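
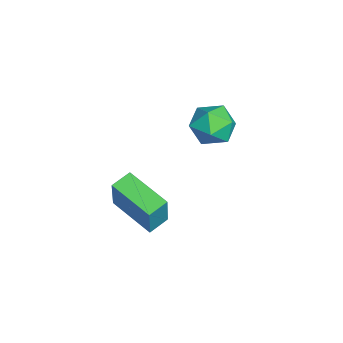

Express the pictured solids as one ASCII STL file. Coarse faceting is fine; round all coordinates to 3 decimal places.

solid 
facet normal 0.038 0.421 0.906
outer loop
vertex -1.685 3.765 -1.695
vertex -0.926 3.107 -1.421
vertex -0.689 4.022 -1.856
endloop
endfacet
facet normal -0.164 0.896 0.413
outer loop
vertex -1.685 3.765 -1.695
vertex -0.689 4.022 -1.856
vertex -1.404 4.227 -2.584
endloop
endfacet
facet normal -0.755 0.648 0.098
outer loop
vertex -1.685 3.765 -1.695
vertex -1.404 4.227 -2.584
vertex -2.083 3.438 -2.599
endloop
endfacet
facet normal -0.918 0.021 0.397
outer loop
vertex -1.685 3.765 -1.695
vertex -2.083 3.438 -2.599
vertex -1.788 2.746 -1.88
endloop
endfacet
facet normal -0.427 -0.120 0.896
outer loop
vertex -1.685 3.765 -1.695
vertex -1.788 2.746 -1.88
vertex -0.926 3.107 -1.421
endloop
endfacet
facet normal 0.350 0.933 -0.081
outer loop
vertex -1.404 4.227 -2.584
vertex -0.689 4.022 -1.856
vertex -0.472 3.854 -2.86
endloop
endfacet
facet normal 0.677 0.165 0.717
outer loop
vertex -0.689 4.022 -1.856
vertex -0.926 3.107 -1.421
vertex -0.177 3.162 -2.141
endloop
endfacet
facet normal -0.076 -0.709 0.701
outer loop
vertex -0.926 3.107 -1.421
vertex -1.788 2.746 -1.88
vertex -0.856 2.373 -2.156
endloop
endfacet
facet normal -0.870 -0.482 -0.107
outer loop
vertex -1.788 2.746 -1.88
vertex -2.083 3.438 -2.599
vertex -1.571 2.578 -2.884
endloop
endfacet
facet normal -0.606 0.533 -0.590
outer loop
vertex -2.083 3.438 -2.599
vertex -1.404 4.227 -2.584
vertex -1.334 3.493 -3.319
endloop
endfacet
facet normal 0.918 -0.021 -0.397
outer loop
vertex -0.575 2.835 -3.045
vertex -0.472 3.854 -2.86
vertex -0.177 3.162 -2.141
endloop
endfacet
facet normal 0.755 -0.648 -0.098
outer loop
vertex -0.575 2.835 -3.045
vertex -0.177 3.162 -2.141
vertex -0.856 2.373 -2.156
endloop
endfacet
facet normal 0.164 -0.896 -0.413
outer loop
vertex -0.575 2.835 -3.045
vertex -0.856 2.373 -2.156
vertex -1.571 2.578 -2.884
endloop
endfacet
facet normal -0.038 -0.421 -0.906
outer loop
vertex -0.575 2.835 -3.045
vertex -1.571 2.578 -2.884
vertex -1.334 3.493 -3.319
endloop
endfacet
facet normal 0.427 0.120 -0.896
outer loop
vertex -0.575 2.835 -3.045
vertex -1.334 3.493 -3.319
vertex -0.472 3.854 -2.86
endloop
endfacet
facet normal 0.870 0.482 0.107
outer loop
vertex -0.177 3.162 -2.141
vertex -0.472 3.854 -2.86
vertex -0.689 4.022 -1.856
endloop
endfacet
facet normal 0.606 -0.533 0.590
outer loop
vertex -0.856 2.373 -2.156
vertex -0.177 3.162 -2.141
vertex -0.926 3.107 -1.421
endloop
endfacet
facet normal -0.350 -0.933 0.081
outer loop
vertex -1.571 2.578 -2.884
vertex -0.856 2.373 -2.156
vertex -1.788 2.746 -1.88
endloop
endfacet
facet normal -0.677 -0.165 -0.717
outer loop
vertex -1.334 3.493 -3.319
vertex -1.571 2.578 -2.884
vertex -2.083 3.438 -2.599
endloop
endfacet
facet normal 0.076 0.709 -0.701
outer loop
vertex -0.472 3.854 -2.86
vertex -1.334 3.493 -3.319
vertex -1.404 4.227 -2.584
endloop
endfacet
facet normal -0.613 0.753 0.239
outer loop
vertex 2.243 0.018 -2.038
vertex 3.663 1.327 -2.517
vertex 1.658 0.058 -3.666
endloop
endfacet
facet normal -0.713 -0.658 0.240
outer loop
vertex 2.217 -0.627 -3.883
vertex 2.243 0.018 -2.038
vertex 1.658 0.058 -3.666
endloop
endfacet
facet normal -0.613 0.753 0.239
outer loop
vertex 1.658 0.058 -3.666
vertex 3.663 1.327 -2.517
vertex 3.079 1.367 -4.144
endloop
endfacet
facet normal -0.337 0.023 -0.941
outer loop
vertex 3.079 1.367 -4.144
vertex 2.217 -0.627 -3.883
vertex 1.658 0.058 -3.666
endloop
endfacet
facet normal 0.338 -0.022 0.941
outer loop
vertex 2.243 0.018 -2.038
vertex 4.222 0.642 -2.734
vertex 3.663 1.327 -2.517
endloop
endfacet
facet normal -0.714 -0.658 0.240
outer loop
vertex 2.801 -0.667 -2.256
vertex 2.243 0.018 -2.038
vertex 2.217 -0.627 -3.883
endloop
endfacet
facet normal 0.338 -0.024 0.941
outer loop
vertex 2.801 -0.667 -2.256
vertex 4.222 0.642 -2.734
vertex 2.243 0.018 -2.038
endloop
endfacet
facet normal 0.714 0.658 -0.240
outer loop
vertex 3.663 1.327 -2.517
vertex 4.222 0.642 -2.734
vertex 3.079 1.367 -4.144
endloop
endfacet
facet normal -0.339 0.023 -0.941
outer loop
vertex 3.637 0.682 -4.362
vertex 2.217 -0.627 -3.883
vertex 3.079 1.367 -4.144
endloop
endfacet
facet normal 0.714 0.658 -0.240
outer loop
vertex 3.079 1.367 -4.144
vertex 4.222 0.642 -2.734
vertex 3.637 0.682 -4.362
endloop
endfacet
facet normal 0.613 -0.753 -0.239
outer loop
vertex 3.637 0.682 -4.362
vertex 2.801 -0.667 -2.256
vertex 2.217 -0.627 -3.883
endloop
endfacet
facet normal 0.613 -0.753 -0.239
outer loop
vertex 4.222 0.642 -2.734
vertex 2.801 -0.667 -2.256
vertex 3.637 0.682 -4.362
endloop
endfacet

endsolid


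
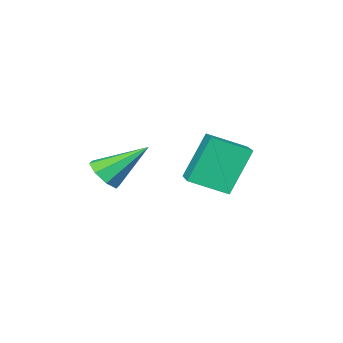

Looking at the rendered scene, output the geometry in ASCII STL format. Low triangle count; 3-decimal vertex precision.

solid 
facet normal 0.576 -0.491 -0.654
outer loop
vertex -0.292 -3.759 -3.721
vertex -0.648 -4.327 -3.608
vertex -0.698 -3.806 -4.043
endloop
endfacet
facet normal 0.035 0.982 -0.187
outer loop
vertex -0.292 -3.759 -3.721
vertex -0.698 -3.806 -4.043
vertex -1.652 -3.473 -2.472
endloop
endfacet
facet normal 0.578 -0.490 -0.653
outer loop
vertex -0.698 -3.806 -4.043
vertex -0.648 -4.327 -3.608
vertex -1.074 -4.159 -4.111
endloop
endfacet
facet normal -0.553 0.681 -0.480
outer loop
vertex -0.698 -3.806 -4.043
vertex -1.074 -4.159 -4.111
vertex -1.652 -3.473 -2.472
endloop
endfacet
facet normal 0.577 -0.491 -0.653
outer loop
vertex -1.074 -4.159 -4.111
vertex -0.648 -4.327 -3.608
vertex -1.201 -4.61 -3.884
endloop
endfacet
facet normal -0.929 0.080 -0.361
outer loop
vertex -1.074 -4.159 -4.111
vertex -1.201 -4.61 -3.884
vertex -1.652 -3.473 -2.472
endloop
endfacet
facet normal 0.577 -0.490 -0.653
outer loop
vertex -1.201 -4.61 -3.884
vertex -0.648 -4.327 -3.608
vertex -1.004 -4.895 -3.496
endloop
endfacet
facet normal -0.877 -0.471 0.099
outer loop
vertex -1.201 -4.61 -3.884
vertex -1.004 -4.895 -3.496
vertex -1.652 -3.473 -2.472
endloop
endfacet
facet normal 0.578 -0.491 -0.652
outer loop
vertex -1.004 -4.895 -3.496
vertex -0.648 -4.327 -3.608
vertex -0.599 -4.847 -3.173
endloop
endfacet
facet normal -0.426 -0.648 0.631
outer loop
vertex -1.004 -4.895 -3.496
vertex -0.599 -4.847 -3.173
vertex -1.652 -3.473 -2.472
endloop
endfacet
facet normal 0.576 -0.492 -0.653
outer loop
vertex -0.599 -4.847 -3.173
vertex -0.648 -4.327 -3.608
vertex -0.222 -4.495 -3.106
endloop
endfacet
facet normal 0.161 -0.348 0.924
outer loop
vertex -0.599 -4.847 -3.173
vertex -0.222 -4.495 -3.106
vertex -1.652 -3.473 -2.472
endloop
endfacet
facet normal 0.577 -0.490 -0.654
outer loop
vertex -0.222 -4.495 -3.106
vertex -0.648 -4.327 -3.608
vertex -0.095 -4.044 -3.332
endloop
endfacet
facet normal 0.537 0.252 0.805
outer loop
vertex -0.222 -4.495 -3.106
vertex -0.095 -4.044 -3.332
vertex -1.652 -3.473 -2.472
endloop
endfacet
facet normal 0.577 -0.491 -0.652
outer loop
vertex -0.095 -4.044 -3.332
vertex -0.648 -4.327 -3.608
vertex -0.292 -3.759 -3.721
endloop
endfacet
facet normal 0.485 0.804 0.344
outer loop
vertex -0.095 -4.044 -3.332
vertex -0.292 -3.759 -3.721
vertex -1.652 -3.473 -2.472
endloop
endfacet
facet normal -0.544 -0.811 -0.214
outer loop
vertex -4.156 -3.81 -2.53
vertex -5.136 -3.008 -3.079
vertex -3.333 -3.928 -4.172
endloop
endfacet
facet normal 0.710 -0.581 0.398
outer loop
vertex -2.544 -2.752 -3.861
vertex -4.156 -3.81 -2.53
vertex -3.333 -3.928 -4.172
endloop
endfacet
facet normal -0.544 -0.811 -0.214
outer loop
vertex -3.333 -3.928 -4.172
vertex -5.136 -3.008 -3.079
vertex -4.313 -3.126 -4.72
endloop
endfacet
facet normal 0.447 -0.064 -0.892
outer loop
vertex -4.313 -3.126 -4.72
vertex -2.544 -2.752 -3.861
vertex -3.333 -3.928 -4.172
endloop
endfacet
facet normal -0.447 0.064 0.892
outer loop
vertex -4.156 -3.81 -2.53
vertex -4.347 -1.832 -2.768
vertex -5.136 -3.008 -3.079
endloop
endfacet
facet normal 0.710 -0.581 0.398
outer loop
vertex -3.367 -2.634 -2.22
vertex -4.156 -3.81 -2.53
vertex -2.544 -2.752 -3.861
endloop
endfacet
facet normal -0.446 0.064 0.892
outer loop
vertex -3.367 -2.634 -2.22
vertex -4.347 -1.832 -2.768
vertex -4.156 -3.81 -2.53
endloop
endfacet
facet normal -0.710 0.581 -0.398
outer loop
vertex -5.136 -3.008 -3.079
vertex -4.347 -1.832 -2.768
vertex -4.313 -3.126 -4.72
endloop
endfacet
facet normal 0.447 -0.065 -0.892
outer loop
vertex -3.524 -1.95 -4.41
vertex -2.544 -2.752 -3.861
vertex -4.313 -3.126 -4.72
endloop
endfacet
facet normal -0.710 0.581 -0.398
outer loop
vertex -4.313 -3.126 -4.72
vertex -4.347 -1.832 -2.768
vertex -3.524 -1.95 -4.41
endloop
endfacet
facet normal 0.544 0.811 0.214
outer loop
vertex -3.524 -1.95 -4.41
vertex -3.367 -2.634 -2.22
vertex -2.544 -2.752 -3.861
endloop
endfacet
facet normal 0.544 0.811 0.214
outer loop
vertex -4.347 -1.832 -2.768
vertex -3.367 -2.634 -2.22
vertex -3.524 -1.95 -4.41
endloop
endfacet

endsolid


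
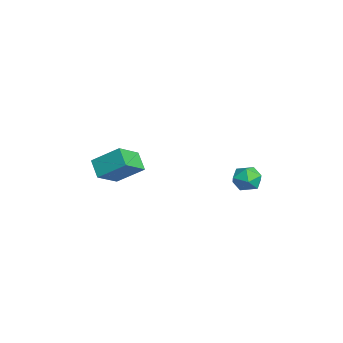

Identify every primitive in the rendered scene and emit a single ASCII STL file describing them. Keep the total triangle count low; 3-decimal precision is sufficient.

solid 
facet normal -0.752 -0.196 0.629
outer loop
vertex -0.853 -3.571 2.577
vertex -0.364 -2.257 3.572
vertex -1.822 -2.569 1.731
endloop
endfacet
facet normal -0.284 -0.764 -0.579
outer loop
vertex -0.956 -2.343 1.008
vertex -0.853 -3.571 2.577
vertex -1.822 -2.569 1.731
endloop
endfacet
facet normal -0.752 -0.196 0.629
outer loop
vertex -1.822 -2.569 1.731
vertex -0.364 -2.257 3.572
vertex -1.332 -1.255 2.727
endloop
endfacet
facet normal -0.594 0.615 -0.519
outer loop
vertex -1.332 -1.255 2.727
vertex -0.956 -2.343 1.008
vertex -1.822 -2.569 1.731
endloop
endfacet
facet normal 0.594 -0.614 0.519
outer loop
vertex -0.853 -3.571 2.577
vertex 0.502 -2.031 2.849
vertex -0.364 -2.257 3.572
endloop
endfacet
facet normal -0.285 -0.764 -0.579
outer loop
vertex 0.012 -3.345 1.853
vertex -0.853 -3.571 2.577
vertex -0.956 -2.343 1.008
endloop
endfacet
facet normal 0.595 -0.615 0.518
outer loop
vertex 0.012 -3.345 1.853
vertex 0.502 -2.031 2.849
vertex -0.853 -3.571 2.577
endloop
endfacet
facet normal 0.285 0.764 0.580
outer loop
vertex -0.364 -2.257 3.572
vertex 0.502 -2.031 2.849
vertex -1.332 -1.255 2.727
endloop
endfacet
facet normal -0.595 0.614 -0.519
outer loop
vertex -0.467 -1.029 2.003
vertex -0.956 -2.343 1.008
vertex -1.332 -1.255 2.727
endloop
endfacet
facet normal 0.285 0.764 0.579
outer loop
vertex -1.332 -1.255 2.727
vertex 0.502 -2.031 2.849
vertex -0.467 -1.029 2.003
endloop
endfacet
facet normal 0.752 0.196 -0.629
outer loop
vertex -0.467 -1.029 2.003
vertex 0.012 -3.345 1.853
vertex -0.956 -2.343 1.008
endloop
endfacet
facet normal 0.752 0.196 -0.629
outer loop
vertex 0.502 -2.031 2.849
vertex 0.012 -3.345 1.853
vertex -0.467 -1.029 2.003
endloop
endfacet
facet normal 0.032 0.499 0.866
outer loop
vertex 1.063 4.364 2.046
vertex 0.272 4.129 2.211
vertex 0.915 3.649 2.464
endloop
endfacet
facet normal 0.679 0.261 0.686
outer loop
vertex 1.063 4.364 2.046
vertex 0.915 3.649 2.464
vertex 1.508 3.674 1.868
endloop
endfacet
facet normal 0.845 0.533 0.047
outer loop
vertex 1.063 4.364 2.046
vertex 1.508 3.674 1.868
vertex 1.231 4.168 1.246
endloop
endfacet
facet normal 0.299 0.939 -0.167
outer loop
vertex 1.063 4.364 2.046
vertex 1.231 4.168 1.246
vertex 0.467 4.449 1.458
endloop
endfacet
facet normal -0.203 0.919 0.338
outer loop
vertex 1.063 4.364 2.046
vertex 0.467 4.449 1.458
vertex 0.272 4.129 2.211
endloop
endfacet
facet normal 0.643 -0.449 0.621
outer loop
vertex 1.508 3.674 1.868
vertex 0.915 3.649 2.464
vertex 0.993 3.011 1.922
endloop
endfacet
facet normal -0.406 -0.063 0.912
outer loop
vertex 0.915 3.649 2.464
vertex 0.272 4.129 2.211
vertex 0.229 3.292 2.134
endloop
endfacet
facet normal -0.786 0.615 0.058
outer loop
vertex 0.272 4.129 2.211
vertex 0.467 4.449 1.458
vertex -0.048 3.786 1.512
endloop
endfacet
facet normal 0.028 0.649 -0.760
outer loop
vertex 0.467 4.449 1.458
vertex 1.231 4.168 1.246
vertex 0.545 3.811 0.916
endloop
endfacet
facet normal 0.911 -0.009 -0.413
outer loop
vertex 1.231 4.168 1.246
vertex 1.508 3.674 1.868
vertex 1.188 3.331 1.169
endloop
endfacet
facet normal -0.299 -0.939 0.167
outer loop
vertex 0.397 3.096 1.334
vertex 0.993 3.011 1.922
vertex 0.229 3.292 2.134
endloop
endfacet
facet normal -0.845 -0.533 -0.047
outer loop
vertex 0.397 3.096 1.334
vertex 0.229 3.292 2.134
vertex -0.048 3.786 1.512
endloop
endfacet
facet normal -0.679 -0.261 -0.686
outer loop
vertex 0.397 3.096 1.334
vertex -0.048 3.786 1.512
vertex 0.545 3.811 0.916
endloop
endfacet
facet normal -0.032 -0.499 -0.866
outer loop
vertex 0.397 3.096 1.334
vertex 0.545 3.811 0.916
vertex 1.188 3.331 1.169
endloop
endfacet
facet normal 0.203 -0.919 -0.338
outer loop
vertex 0.397 3.096 1.334
vertex 1.188 3.331 1.169
vertex 0.993 3.011 1.922
endloop
endfacet
facet normal -0.028 -0.649 0.760
outer loop
vertex 0.229 3.292 2.134
vertex 0.993 3.011 1.922
vertex 0.915 3.649 2.464
endloop
endfacet
facet normal -0.911 0.009 0.413
outer loop
vertex -0.048 3.786 1.512
vertex 0.229 3.292 2.134
vertex 0.272 4.129 2.211
endloop
endfacet
facet normal -0.643 0.449 -0.621
outer loop
vertex 0.545 3.811 0.916
vertex -0.048 3.786 1.512
vertex 0.467 4.449 1.458
endloop
endfacet
facet normal 0.406 0.063 -0.912
outer loop
vertex 1.188 3.331 1.169
vertex 0.545 3.811 0.916
vertex 1.231 4.168 1.246
endloop
endfacet
facet normal 0.786 -0.615 -0.058
outer loop
vertex 0.993 3.011 1.922
vertex 1.188 3.331 1.169
vertex 1.508 3.674 1.868
endloop
endfacet

endsolid


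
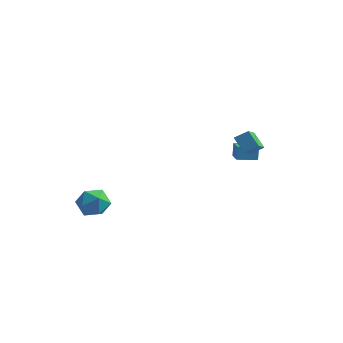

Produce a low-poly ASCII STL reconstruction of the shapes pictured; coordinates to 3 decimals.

solid 
facet normal -0.679 0.288 0.676
outer loop
vertex 3.384 -0.516 1.42
vertex 3.988 -0.1 1.849
vertex 3.086 0.809 0.555
endloop
endfacet
facet normal -0.711 -0.489 -0.504
outer loop
vertex 3.812 0.5 -0.169
vertex 3.384 -0.516 1.42
vertex 3.086 0.809 0.555
endloop
endfacet
facet normal -0.678 0.290 0.676
outer loop
vertex 3.086 0.809 0.555
vertex 3.988 -0.1 1.849
vertex 3.691 1.225 0.983
endloop
endfacet
facet normal -0.186 0.823 -0.537
outer loop
vertex 3.691 1.225 0.983
vertex 3.812 0.5 -0.169
vertex 3.086 0.809 0.555
endloop
endfacet
facet normal 0.185 -0.823 0.537
outer loop
vertex 3.384 -0.516 1.42
vertex 4.714 -0.409 1.125
vertex 3.988 -0.1 1.849
endloop
endfacet
facet normal -0.712 -0.489 -0.504
outer loop
vertex 4.109 -0.825 0.697
vertex 3.384 -0.516 1.42
vertex 3.812 0.5 -0.169
endloop
endfacet
facet normal 0.185 -0.823 0.537
outer loop
vertex 4.109 -0.825 0.697
vertex 4.714 -0.409 1.125
vertex 3.384 -0.516 1.42
endloop
endfacet
facet normal 0.711 0.489 0.505
outer loop
vertex 3.988 -0.1 1.849
vertex 4.714 -0.409 1.125
vertex 3.691 1.225 0.983
endloop
endfacet
facet normal -0.185 0.823 -0.537
outer loop
vertex 4.416 0.916 0.26
vertex 3.812 0.5 -0.169
vertex 3.691 1.225 0.983
endloop
endfacet
facet normal 0.711 0.489 0.504
outer loop
vertex 3.691 1.225 0.983
vertex 4.714 -0.409 1.125
vertex 4.416 0.916 0.26
endloop
endfacet
facet normal 0.679 -0.289 -0.675
outer loop
vertex 4.416 0.916 0.26
vertex 4.109 -0.825 0.697
vertex 3.812 0.5 -0.169
endloop
endfacet
facet normal 0.677 -0.289 -0.676
outer loop
vertex 4.714 -0.409 1.125
vertex 4.109 -0.825 0.697
vertex 4.416 0.916 0.26
endloop
endfacet
facet normal 0.166 0.018 0.986
outer loop
vertex -2.773 -3.164 -2.759
vertex -3.393 -3.925 -2.641
vertex -2.431 -4.091 -2.8
endloop
endfacet
facet normal 0.740 0.245 0.626
outer loop
vertex -2.773 -3.164 -2.759
vertex -2.431 -4.091 -2.8
vertex -2.108 -3.416 -3.446
endloop
endfacet
facet normal 0.545 0.806 0.232
outer loop
vertex -2.773 -3.164 -2.759
vertex -2.108 -3.416 -3.446
vertex -2.869 -2.833 -3.685
endloop
endfacet
facet normal -0.150 0.926 0.347
outer loop
vertex -2.773 -3.164 -2.759
vertex -2.869 -2.833 -3.685
vertex -3.663 -3.148 -3.188
endloop
endfacet
facet normal -0.384 0.439 0.813
outer loop
vertex -2.773 -3.164 -2.759
vertex -3.663 -3.148 -3.188
vertex -3.393 -3.925 -2.641
endloop
endfacet
facet normal 0.943 -0.276 0.183
outer loop
vertex -2.108 -3.416 -3.446
vertex -2.431 -4.091 -2.8
vertex -2.317 -4.332 -3.752
endloop
endfacet
facet normal 0.015 -0.644 0.765
outer loop
vertex -2.431 -4.091 -2.8
vertex -3.393 -3.925 -2.641
vertex -3.111 -4.647 -3.255
endloop
endfacet
facet normal -0.874 0.038 0.485
outer loop
vertex -3.393 -3.925 -2.641
vertex -3.663 -3.148 -3.188
vertex -3.872 -4.064 -3.494
endloop
endfacet
facet normal -0.496 0.826 -0.268
outer loop
vertex -3.663 -3.148 -3.188
vertex -2.869 -2.833 -3.685
vertex -3.549 -3.389 -4.14
endloop
endfacet
facet normal 0.627 0.632 -0.455
outer loop
vertex -2.869 -2.833 -3.685
vertex -2.108 -3.416 -3.446
vertex -2.587 -3.555 -4.299
endloop
endfacet
facet normal 0.150 -0.926 -0.347
outer loop
vertex -3.207 -4.316 -4.181
vertex -2.317 -4.332 -3.752
vertex -3.111 -4.647 -3.255
endloop
endfacet
facet normal -0.545 -0.806 -0.232
outer loop
vertex -3.207 -4.316 -4.181
vertex -3.111 -4.647 -3.255
vertex -3.872 -4.064 -3.494
endloop
endfacet
facet normal -0.740 -0.245 -0.626
outer loop
vertex -3.207 -4.316 -4.181
vertex -3.872 -4.064 -3.494
vertex -3.549 -3.389 -4.14
endloop
endfacet
facet normal -0.166 -0.018 -0.986
outer loop
vertex -3.207 -4.316 -4.181
vertex -3.549 -3.389 -4.14
vertex -2.587 -3.555 -4.299
endloop
endfacet
facet normal 0.384 -0.439 -0.813
outer loop
vertex -3.207 -4.316 -4.181
vertex -2.587 -3.555 -4.299
vertex -2.317 -4.332 -3.752
endloop
endfacet
facet normal 0.496 -0.826 0.268
outer loop
vertex -3.111 -4.647 -3.255
vertex -2.317 -4.332 -3.752
vertex -2.431 -4.091 -2.8
endloop
endfacet
facet normal -0.627 -0.632 0.455
outer loop
vertex -3.872 -4.064 -3.494
vertex -3.111 -4.647 -3.255
vertex -3.393 -3.925 -2.641
endloop
endfacet
facet normal -0.943 0.276 -0.183
outer loop
vertex -3.549 -3.389 -4.14
vertex -3.872 -4.064 -3.494
vertex -3.663 -3.148 -3.188
endloop
endfacet
facet normal -0.015 0.644 -0.765
outer loop
vertex -2.587 -3.555 -4.299
vertex -3.549 -3.389 -4.14
vertex -2.869 -2.833 -3.685
endloop
endfacet
facet normal 0.874 -0.038 -0.485
outer loop
vertex -2.317 -4.332 -3.752
vertex -2.587 -3.555 -4.299
vertex -2.108 -3.416 -3.446
endloop
endfacet
facet normal -0.583 0.764 -0.278
outer loop
vertex 2.271 1.744 -0.405
vertex 3.177 2.394 -0.518
vertex 2.342 1.506 -1.208
endloop
endfacet
facet normal -0.808 -0.580 0.100
outer loop
vertex 2.983 0.666 -0.902
vertex 2.271 1.744 -0.405
vertex 2.342 1.506 -1.208
endloop
endfacet
facet normal -0.583 0.764 -0.278
outer loop
vertex 2.342 1.506 -1.208
vertex 3.177 2.394 -0.518
vertex 3.248 2.156 -1.321
endloop
endfacet
facet normal 0.084 -0.284 -0.955
outer loop
vertex 3.248 2.156 -1.321
vertex 2.983 0.666 -0.902
vertex 2.342 1.506 -1.208
endloop
endfacet
facet normal -0.084 0.284 0.955
outer loop
vertex 2.271 1.744 -0.405
vertex 3.818 1.554 -0.212
vertex 3.177 2.394 -0.518
endloop
endfacet
facet normal -0.808 -0.580 0.100
outer loop
vertex 2.912 0.904 -0.099
vertex 2.271 1.744 -0.405
vertex 2.983 0.666 -0.902
endloop
endfacet
facet normal -0.084 0.284 0.955
outer loop
vertex 2.912 0.904 -0.099
vertex 3.818 1.554 -0.212
vertex 2.271 1.744 -0.405
endloop
endfacet
facet normal 0.808 0.580 -0.100
outer loop
vertex 3.177 2.394 -0.518
vertex 3.818 1.554 -0.212
vertex 3.248 2.156 -1.321
endloop
endfacet
facet normal 0.084 -0.284 -0.955
outer loop
vertex 3.889 1.316 -1.015
vertex 2.983 0.666 -0.902
vertex 3.248 2.156 -1.321
endloop
endfacet
facet normal 0.808 0.580 -0.100
outer loop
vertex 3.248 2.156 -1.321
vertex 3.818 1.554 -0.212
vertex 3.889 1.316 -1.015
endloop
endfacet
facet normal 0.583 -0.764 0.278
outer loop
vertex 3.889 1.316 -1.015
vertex 2.912 0.904 -0.099
vertex 2.983 0.666 -0.902
endloop
endfacet
facet normal 0.583 -0.764 0.278
outer loop
vertex 3.818 1.554 -0.212
vertex 2.912 0.904 -0.099
vertex 3.889 1.316 -1.015
endloop
endfacet

endsolid


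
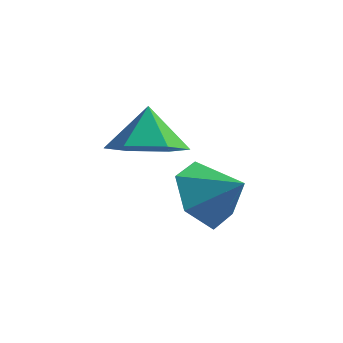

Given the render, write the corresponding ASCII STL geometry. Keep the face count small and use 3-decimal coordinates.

solid 
facet normal 0.181 -0.403 -0.897
outer loop
vertex 0.848 3.356 -2.338
vertex -0.018 2.941 -2.326
vertex 0.088 3.819 -2.699
endloop
endfacet
facet normal 0.384 0.870 0.308
outer loop
vertex 0.848 3.356 -2.338
vertex 0.088 3.819 -2.699
vertex -0.242 3.439 -1.214
endloop
endfacet
facet normal 0.181 -0.403 -0.897
outer loop
vertex 0.088 3.819 -2.699
vertex -0.018 2.941 -2.326
vertex -0.777 3.403 -2.687
endloop
endfacet
facet normal -0.428 0.894 0.134
outer loop
vertex 0.088 3.819 -2.699
vertex -0.777 3.403 -2.687
vertex -0.242 3.439 -1.214
endloop
endfacet
facet normal 0.182 -0.402 -0.897
outer loop
vertex -0.777 3.403 -2.687
vertex -0.018 2.941 -2.326
vertex -0.883 2.525 -2.315
endloop
endfacet
facet normal -0.912 0.248 0.325
outer loop
vertex -0.777 3.403 -2.687
vertex -0.883 2.525 -2.315
vertex -0.242 3.439 -1.214
endloop
endfacet
facet normal 0.182 -0.402 -0.898
outer loop
vertex -0.883 2.525 -2.315
vertex -0.018 2.941 -2.326
vertex -0.123 2.062 -1.954
endloop
endfacet
facet normal -0.586 -0.422 0.692
outer loop
vertex -0.883 2.525 -2.315
vertex -0.123 2.062 -1.954
vertex -0.242 3.439 -1.214
endloop
endfacet
facet normal 0.182 -0.402 -0.898
outer loop
vertex -0.123 2.062 -1.954
vertex -0.018 2.941 -2.326
vertex 0.742 2.478 -1.965
endloop
endfacet
facet normal 0.226 -0.446 0.866
outer loop
vertex -0.123 2.062 -1.954
vertex 0.742 2.478 -1.965
vertex -0.242 3.439 -1.214
endloop
endfacet
facet normal 0.181 -0.403 -0.897
outer loop
vertex 0.742 2.478 -1.965
vertex -0.018 2.941 -2.326
vertex 0.848 3.356 -2.338
endloop
endfacet
facet normal 0.711 0.201 0.674
outer loop
vertex 0.742 2.478 -1.965
vertex 0.848 3.356 -2.338
vertex -0.242 3.439 -1.214
endloop
endfacet
facet normal -0.867 0.027 -0.497
outer loop
vertex 2.229 1.704 -3.869
vertex 1.799 2.125 -3.096
vertex 2.214 2.68 -3.789
endloop
endfacet
facet normal 0.922 0.046 -0.384
outer loop
vertex 2.229 1.704 -3.869
vertex 2.214 2.68 -3.789
vertex 2.761 2.095 -2.544
endloop
endfacet
facet normal -0.867 0.027 -0.497
outer loop
vertex 2.214 2.68 -3.789
vertex 1.799 2.125 -3.096
vertex 1.784 3.102 -3.016
endloop
endfacet
facet normal 0.714 0.700 0.015
outer loop
vertex 2.214 2.68 -3.789
vertex 1.784 3.102 -3.016
vertex 2.761 2.095 -2.544
endloop
endfacet
facet normal -0.867 0.027 -0.497
outer loop
vertex 1.784 3.102 -3.016
vertex 1.799 2.125 -3.096
vertex 1.369 2.547 -2.323
endloop
endfacet
facet normal 0.318 0.638 0.701
outer loop
vertex 1.784 3.102 -3.016
vertex 1.369 2.547 -2.323
vertex 2.761 2.095 -2.544
endloop
endfacet
facet normal -0.867 0.027 -0.497
outer loop
vertex 1.369 2.547 -2.323
vertex 1.799 2.125 -3.096
vertex 1.384 1.571 -2.403
endloop
endfacet
facet normal 0.131 -0.079 0.988
outer loop
vertex 1.369 2.547 -2.323
vertex 1.384 1.571 -2.403
vertex 2.761 2.095 -2.544
endloop
endfacet
facet normal -0.867 0.028 -0.497
outer loop
vertex 1.384 1.571 -2.403
vertex 1.799 2.125 -3.096
vertex 1.813 1.149 -3.176
endloop
endfacet
facet normal 0.339 -0.734 0.589
outer loop
vertex 1.384 1.571 -2.403
vertex 1.813 1.149 -3.176
vertex 2.761 2.095 -2.544
endloop
endfacet
facet normal -0.867 0.028 -0.498
outer loop
vertex 1.813 1.149 -3.176
vertex 1.799 2.125 -3.096
vertex 2.229 1.704 -3.869
endloop
endfacet
facet normal 0.735 -0.672 -0.097
outer loop
vertex 1.813 1.149 -3.176
vertex 2.229 1.704 -3.869
vertex 2.761 2.095 -2.544
endloop
endfacet

endsolid


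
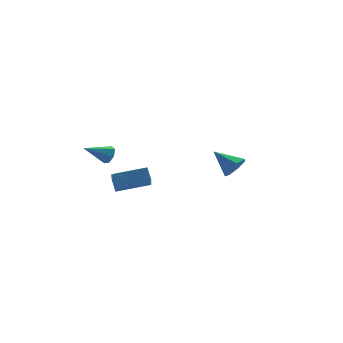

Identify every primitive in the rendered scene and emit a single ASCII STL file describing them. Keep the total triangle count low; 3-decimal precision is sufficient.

solid 
facet normal -0.968 0.183 -0.170
outer loop
vertex -3.77 -2.031 -0.626
vertex -3.438 -1.101 -1.518
vertex -3.773 -2.618 -1.24
endloop
endfacet
facet normal -0.249 -0.699 0.670
outer loop
vertex -1.962 -2.959 -0.922
vertex -3.77 -2.031 -0.626
vertex -3.773 -2.618 -1.24
endloop
endfacet
facet normal -0.968 0.183 -0.170
outer loop
vertex -3.773 -2.618 -1.24
vertex -3.438 -1.101 -1.518
vertex -3.441 -1.689 -2.132
endloop
endfacet
facet normal -0.004 -0.692 -0.722
outer loop
vertex -3.441 -1.689 -2.132
vertex -1.962 -2.959 -0.922
vertex -3.773 -2.618 -1.24
endloop
endfacet
facet normal 0.003 0.692 0.722
outer loop
vertex -3.77 -2.031 -0.626
vertex -1.627 -1.442 -1.2
vertex -3.438 -1.101 -1.518
endloop
endfacet
facet normal -0.249 -0.699 0.671
outer loop
vertex -1.959 -2.371 -0.308
vertex -3.77 -2.031 -0.626
vertex -1.962 -2.959 -0.922
endloop
endfacet
facet normal 0.003 0.692 0.722
outer loop
vertex -1.959 -2.371 -0.308
vertex -1.627 -1.442 -1.2
vertex -3.77 -2.031 -0.626
endloop
endfacet
facet normal 0.249 0.699 -0.670
outer loop
vertex -3.438 -1.101 -1.518
vertex -1.627 -1.442 -1.2
vertex -3.441 -1.689 -2.132
endloop
endfacet
facet normal -0.003 -0.692 -0.722
outer loop
vertex -1.63 -2.029 -1.814
vertex -1.962 -2.959 -0.922
vertex -3.441 -1.689 -2.132
endloop
endfacet
facet normal 0.249 0.699 -0.670
outer loop
vertex -3.441 -1.689 -2.132
vertex -1.627 -1.442 -1.2
vertex -1.63 -2.029 -1.814
endloop
endfacet
facet normal 0.968 -0.183 0.170
outer loop
vertex -1.63 -2.029 -1.814
vertex -1.959 -2.371 -0.308
vertex -1.962 -2.959 -0.922
endloop
endfacet
facet normal 0.968 -0.183 0.170
outer loop
vertex -1.627 -1.442 -1.2
vertex -1.959 -2.371 -0.308
vertex -1.63 -2.029 -1.814
endloop
endfacet
facet normal 0.882 -0.045 -0.469
outer loop
vertex -1.877 2.887 -1.56
vertex -2.139 3.114 -2.074
vertex -1.874 3.423 -1.606
endloop
endfacet
facet normal 0.153 0.084 0.985
outer loop
vertex -1.877 2.887 -1.56
vertex -1.874 3.423 -1.606
vertex -3.541 3.186 -1.326
endloop
endfacet
facet normal 0.882 -0.045 -0.470
outer loop
vertex -1.874 3.423 -1.606
vertex -2.139 3.114 -2.074
vertex -2.071 3.726 -2.005
endloop
endfacet
facet normal -0.011 0.794 0.608
outer loop
vertex -1.874 3.423 -1.606
vertex -2.071 3.726 -2.005
vertex -3.541 3.186 -1.326
endloop
endfacet
facet normal 0.882 -0.045 -0.470
outer loop
vertex -2.071 3.726 -2.005
vertex -2.139 3.114 -2.074
vertex -2.319 3.568 -2.455
endloop
endfacet
facet normal -0.387 0.916 -0.109
outer loop
vertex -2.071 3.726 -2.005
vertex -2.319 3.568 -2.455
vertex -3.541 3.186 -1.326
endloop
endfacet
facet normal 0.881 -0.046 -0.471
outer loop
vertex -2.319 3.568 -2.455
vertex -2.139 3.114 -2.074
vertex -2.432 3.068 -2.618
endloop
endfacet
facet normal -0.691 0.360 -0.626
outer loop
vertex -2.319 3.568 -2.455
vertex -2.432 3.068 -2.618
vertex -3.541 3.186 -1.326
endloop
endfacet
facet normal 0.881 -0.045 -0.471
outer loop
vertex -2.432 3.068 -2.618
vertex -2.139 3.114 -2.074
vertex -2.324 2.603 -2.371
endloop
endfacet
facet normal -0.695 -0.456 -0.555
outer loop
vertex -2.432 3.068 -2.618
vertex -2.324 2.603 -2.371
vertex -3.541 3.186 -1.326
endloop
endfacet
facet normal 0.881 -0.046 -0.470
outer loop
vertex -2.324 2.603 -2.371
vertex -2.139 3.114 -2.074
vertex -2.077 2.522 -1.9
endloop
endfacet
facet normal -0.396 -0.917 0.050
outer loop
vertex -2.324 2.603 -2.371
vertex -2.077 2.522 -1.9
vertex -3.541 3.186 -1.326
endloop
endfacet
facet normal 0.882 -0.046 -0.470
outer loop
vertex -2.077 2.522 -1.9
vertex -2.139 3.114 -2.074
vertex -1.877 2.887 -1.56
endloop
endfacet
facet normal -0.018 -0.676 0.736
outer loop
vertex -2.077 2.522 -1.9
vertex -1.877 2.887 -1.56
vertex -3.541 3.186 -1.326
endloop
endfacet
facet normal 0.495 -0.704 -0.510
outer loop
vertex 4.863 0.965 -2.65
vertex 4.396 1.113 -3.308
vertex 5.108 1.461 -3.097
endloop
endfacet
facet normal 0.524 0.413 0.745
outer loop
vertex 4.863 0.965 -2.65
vertex 5.108 1.461 -3.097
vertex 3.584 2.267 -2.472
endloop
endfacet
facet normal 0.495 -0.703 -0.510
outer loop
vertex 5.108 1.461 -3.097
vertex 4.396 1.113 -3.308
vertex 4.817 1.696 -3.703
endloop
endfacet
facet normal 0.496 0.863 0.096
outer loop
vertex 5.108 1.461 -3.097
vertex 4.817 1.696 -3.703
vertex 3.584 2.267 -2.472
endloop
endfacet
facet normal 0.495 -0.703 -0.511
outer loop
vertex 4.817 1.696 -3.703
vertex 4.396 1.113 -3.308
vertex 4.209 1.492 -4.011
endloop
endfacet
facet normal -0.059 0.882 -0.468
outer loop
vertex 4.817 1.696 -3.703
vertex 4.209 1.492 -4.011
vertex 3.584 2.267 -2.472
endloop
endfacet
facet normal 0.496 -0.703 -0.511
outer loop
vertex 4.209 1.492 -4.011
vertex 4.396 1.113 -3.308
vertex 3.742 1.002 -3.79
endloop
endfacet
facet normal -0.723 0.453 -0.522
outer loop
vertex 4.209 1.492 -4.011
vertex 3.742 1.002 -3.79
vertex 3.584 2.267 -2.472
endloop
endfacet
facet normal 0.495 -0.704 -0.509
outer loop
vertex 3.742 1.002 -3.79
vertex 4.396 1.113 -3.308
vertex 3.767 0.597 -3.206
endloop
endfacet
facet normal -0.995 -0.098 -0.025
outer loop
vertex 3.742 1.002 -3.79
vertex 3.767 0.597 -3.206
vertex 3.584 2.267 -2.472
endloop
endfacet
facet normal 0.494 -0.704 -0.510
outer loop
vertex 3.767 0.597 -3.206
vertex 4.396 1.113 -3.308
vertex 4.266 0.58 -2.699
endloop
endfacet
facet normal -0.671 -0.359 0.649
outer loop
vertex 3.767 0.597 -3.206
vertex 4.266 0.58 -2.699
vertex 3.584 2.267 -2.472
endloop
endfacet
facet normal 0.495 -0.703 -0.510
outer loop
vertex 4.266 0.58 -2.699
vertex 4.396 1.113 -3.308
vertex 4.863 0.965 -2.65
endloop
endfacet
facet normal 0.004 -0.132 0.991
outer loop
vertex 4.266 0.58 -2.699
vertex 4.863 0.965 -2.65
vertex 3.584 2.267 -2.472
endloop
endfacet

endsolid


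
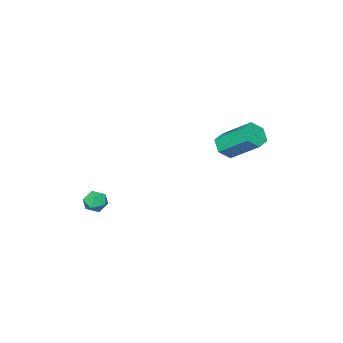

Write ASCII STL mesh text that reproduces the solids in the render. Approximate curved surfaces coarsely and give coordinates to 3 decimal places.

solid 
facet normal -0.659 0.737 0.152
outer loop
vertex 3.085 -0.213 -2.353
vertex 2.58 -0.611 -2.613
vertex 2.719 -0.627 -1.933
endloop
endfacet
facet normal -0.133 0.761 0.635
outer loop
vertex 3.085 -0.213 -2.353
vertex 2.719 -0.627 -1.933
vertex 3.406 -0.573 -1.854
endloop
endfacet
facet normal 0.484 0.827 0.285
outer loop
vertex 3.085 -0.213 -2.353
vertex 3.406 -0.573 -1.854
vertex 3.692 -0.523 -2.485
endloop
endfacet
facet normal 0.341 0.844 -0.415
outer loop
vertex 3.085 -0.213 -2.353
vertex 3.692 -0.523 -2.485
vertex 3.181 -0.547 -2.954
endloop
endfacet
facet normal -0.365 0.788 -0.496
outer loop
vertex 3.085 -0.213 -2.353
vertex 3.181 -0.547 -2.954
vertex 2.58 -0.611 -2.613
endloop
endfacet
facet normal -0.124 0.137 0.983
outer loop
vertex 3.406 -0.573 -1.854
vertex 2.719 -0.627 -1.933
vertex 3.099 -1.193 -1.806
endloop
endfacet
facet normal -0.974 0.100 0.202
outer loop
vertex 2.719 -0.627 -1.933
vertex 2.58 -0.611 -2.613
vertex 2.588 -1.217 -2.275
endloop
endfacet
facet normal -0.500 0.182 -0.847
outer loop
vertex 2.58 -0.611 -2.613
vertex 3.181 -0.547 -2.954
vertex 2.874 -1.167 -2.906
endloop
endfacet
facet normal 0.644 0.272 -0.715
outer loop
vertex 3.181 -0.547 -2.954
vertex 3.692 -0.523 -2.485
vertex 3.561 -1.113 -2.827
endloop
endfacet
facet normal 0.876 0.244 0.416
outer loop
vertex 3.692 -0.523 -2.485
vertex 3.406 -0.573 -1.854
vertex 3.7 -1.129 -2.147
endloop
endfacet
facet normal -0.341 -0.844 0.415
outer loop
vertex 3.195 -1.527 -2.407
vertex 3.099 -1.193 -1.806
vertex 2.588 -1.217 -2.275
endloop
endfacet
facet normal -0.484 -0.827 -0.285
outer loop
vertex 3.195 -1.527 -2.407
vertex 2.588 -1.217 -2.275
vertex 2.874 -1.167 -2.906
endloop
endfacet
facet normal 0.133 -0.761 -0.635
outer loop
vertex 3.195 -1.527 -2.407
vertex 2.874 -1.167 -2.906
vertex 3.561 -1.113 -2.827
endloop
endfacet
facet normal 0.659 -0.737 -0.152
outer loop
vertex 3.195 -1.527 -2.407
vertex 3.561 -1.113 -2.827
vertex 3.7 -1.129 -2.147
endloop
endfacet
facet normal 0.365 -0.788 0.496
outer loop
vertex 3.195 -1.527 -2.407
vertex 3.7 -1.129 -2.147
vertex 3.099 -1.193 -1.806
endloop
endfacet
facet normal -0.644 -0.272 0.715
outer loop
vertex 2.588 -1.217 -2.275
vertex 3.099 -1.193 -1.806
vertex 2.719 -0.627 -1.933
endloop
endfacet
facet normal -0.876 -0.244 -0.416
outer loop
vertex 2.874 -1.167 -2.906
vertex 2.588 -1.217 -2.275
vertex 2.58 -0.611 -2.613
endloop
endfacet
facet normal 0.124 -0.137 -0.983
outer loop
vertex 3.561 -1.113 -2.827
vertex 2.874 -1.167 -2.906
vertex 3.181 -0.547 -2.954
endloop
endfacet
facet normal 0.974 -0.100 -0.202
outer loop
vertex 3.7 -1.129 -2.147
vertex 3.561 -1.113 -2.827
vertex 3.692 -0.523 -2.485
endloop
endfacet
facet normal 0.500 -0.182 0.847
outer loop
vertex 3.099 -1.193 -1.806
vertex 3.7 -1.129 -2.147
vertex 3.406 -0.573 -1.854
endloop
endfacet
facet normal 0.193 -0.777 -0.600
outer loop
vertex -2.617 1.198 0.72
vertex -3.181 1.45 0.212
vertex -2.426 1.702 0.129
endloop
endfacet
facet normal 0.952 -0.001 0.307
outer loop
vertex -2.617 1.198 0.72
vertex -2.426 1.702 0.129
vertex -3.015 2.797 1.956
endloop
endfacet
facet normal 0.952 -0.001 0.307
outer loop
vertex -3.015 2.797 1.956
vertex -2.426 1.702 0.129
vertex -2.824 3.301 1.365
endloop
endfacet
facet normal -0.192 0.777 0.600
outer loop
vertex -3.015 2.797 1.956
vertex -2.824 3.301 1.365
vertex -3.579 3.05 1.448
endloop
endfacet
facet normal 0.193 -0.776 -0.601
outer loop
vertex -2.426 1.702 0.129
vertex -3.181 1.45 0.212
vertex -2.99 1.955 -0.379
endloop
endfacet
facet normal 0.683 0.546 -0.486
outer loop
vertex -2.426 1.702 0.129
vertex -2.99 1.955 -0.379
vertex -2.824 3.301 1.365
endloop
endfacet
facet normal 0.683 0.546 -0.486
outer loop
vertex -2.824 3.301 1.365
vertex -2.99 1.955 -0.379
vertex -3.388 3.554 0.857
endloop
endfacet
facet normal -0.192 0.777 0.600
outer loop
vertex -2.824 3.301 1.365
vertex -3.388 3.554 0.857
vertex -3.579 3.05 1.448
endloop
endfacet
facet normal 0.193 -0.776 -0.601
outer loop
vertex -2.99 1.955 -0.379
vertex -3.181 1.45 0.212
vertex -3.745 1.703 -0.296
endloop
endfacet
facet normal -0.269 0.546 -0.793
outer loop
vertex -2.99 1.955 -0.379
vertex -3.745 1.703 -0.296
vertex -3.388 3.554 0.857
endloop
endfacet
facet normal -0.269 0.546 -0.793
outer loop
vertex -3.388 3.554 0.857
vertex -3.745 1.703 -0.296
vertex -4.143 3.302 0.94
endloop
endfacet
facet normal -0.193 0.777 0.600
outer loop
vertex -3.388 3.554 0.857
vertex -4.143 3.302 0.94
vertex -3.579 3.05 1.448
endloop
endfacet
facet normal 0.192 -0.777 -0.600
outer loop
vertex -3.745 1.703 -0.296
vertex -3.181 1.45 0.212
vertex -3.936 1.199 0.295
endloop
endfacet
facet normal -0.952 0.001 -0.307
outer loop
vertex -3.745 1.703 -0.296
vertex -3.936 1.199 0.295
vertex -4.143 3.302 0.94
endloop
endfacet
facet normal -0.952 0.001 -0.307
outer loop
vertex -4.143 3.302 0.94
vertex -3.936 1.199 0.295
vertex -4.334 2.798 1.531
endloop
endfacet
facet normal -0.193 0.777 0.600
outer loop
vertex -4.143 3.302 0.94
vertex -4.334 2.798 1.531
vertex -3.579 3.05 1.448
endloop
endfacet
facet normal 0.192 -0.777 -0.600
outer loop
vertex -3.936 1.199 0.295
vertex -3.181 1.45 0.212
vertex -3.372 0.946 0.803
endloop
endfacet
facet normal -0.683 -0.546 0.486
outer loop
vertex -3.936 1.199 0.295
vertex -3.372 0.946 0.803
vertex -4.334 2.798 1.531
endloop
endfacet
facet normal -0.683 -0.546 0.486
outer loop
vertex -4.334 2.798 1.531
vertex -3.372 0.946 0.803
vertex -3.77 2.545 2.039
endloop
endfacet
facet normal -0.193 0.776 0.601
outer loop
vertex -4.334 2.798 1.531
vertex -3.77 2.545 2.039
vertex -3.579 3.05 1.448
endloop
endfacet
facet normal 0.193 -0.777 -0.600
outer loop
vertex -3.372 0.946 0.803
vertex -3.181 1.45 0.212
vertex -2.617 1.198 0.72
endloop
endfacet
facet normal 0.269 -0.546 0.793
outer loop
vertex -3.372 0.946 0.803
vertex -2.617 1.198 0.72
vertex -3.77 2.545 2.039
endloop
endfacet
facet normal 0.269 -0.546 0.793
outer loop
vertex -3.77 2.545 2.039
vertex -2.617 1.198 0.72
vertex -3.015 2.797 1.956
endloop
endfacet
facet normal -0.193 0.776 0.601
outer loop
vertex -3.77 2.545 2.039
vertex -3.015 2.797 1.956
vertex -3.579 3.05 1.448
endloop
endfacet

endsolid


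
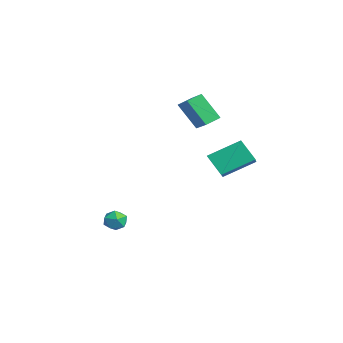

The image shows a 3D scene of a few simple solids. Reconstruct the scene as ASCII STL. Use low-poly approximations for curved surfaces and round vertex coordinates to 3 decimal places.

solid 
facet normal -0.530 -0.375 0.760
outer loop
vertex 2.704 3.025 2.328
vertex 1.292 3.516 1.585
vertex 2.605 1.495 1.505
endloop
endfacet
facet normal 0.846 -0.294 0.445
outer loop
vertex 3.268 1.964 0.555
vertex 2.704 3.025 2.328
vertex 2.605 1.495 1.505
endloop
endfacet
facet normal -0.531 -0.375 0.760
outer loop
vertex 2.605 1.495 1.505
vertex 1.292 3.516 1.585
vertex 1.193 1.987 0.762
endloop
endfacet
facet normal -0.057 -0.879 -0.474
outer loop
vertex 1.193 1.987 0.762
vertex 3.268 1.964 0.555
vertex 2.605 1.495 1.505
endloop
endfacet
facet normal 0.057 0.879 0.473
outer loop
vertex 2.704 3.025 2.328
vertex 1.955 3.985 0.635
vertex 1.292 3.516 1.585
endloop
endfacet
facet normal 0.846 -0.294 0.445
outer loop
vertex 3.367 3.493 1.378
vertex 2.704 3.025 2.328
vertex 3.268 1.964 0.555
endloop
endfacet
facet normal 0.057 0.879 0.473
outer loop
vertex 3.367 3.493 1.378
vertex 1.955 3.985 0.635
vertex 2.704 3.025 2.328
endloop
endfacet
facet normal -0.846 0.294 -0.445
outer loop
vertex 1.292 3.516 1.585
vertex 1.955 3.985 0.635
vertex 1.193 1.987 0.762
endloop
endfacet
facet normal -0.057 -0.879 -0.473
outer loop
vertex 1.856 2.455 -0.188
vertex 3.268 1.964 0.555
vertex 1.193 1.987 0.762
endloop
endfacet
facet normal -0.846 0.294 -0.445
outer loop
vertex 1.193 1.987 0.762
vertex 1.955 3.985 0.635
vertex 1.856 2.455 -0.188
endloop
endfacet
facet normal 0.530 0.375 -0.760
outer loop
vertex 1.856 2.455 -0.188
vertex 3.367 3.493 1.378
vertex 3.268 1.964 0.555
endloop
endfacet
facet normal 0.531 0.375 -0.760
outer loop
vertex 1.955 3.985 0.635
vertex 3.367 3.493 1.378
vertex 1.856 2.455 -0.188
endloop
endfacet
facet normal 0.490 0.299 0.819
outer loop
vertex 0.402 -1.622 -2.815
vertex 0.194 -2.14 -2.501
vertex 0.747 -2.162 -2.824
endloop
endfacet
facet normal 0.822 0.522 0.227
outer loop
vertex 0.402 -1.622 -2.815
vertex 0.747 -2.162 -2.824
vertex 0.677 -1.818 -3.361
endloop
endfacet
facet normal 0.364 0.920 -0.147
outer loop
vertex 0.402 -1.622 -2.815
vertex 0.677 -1.818 -3.361
vertex 0.08 -1.583 -3.369
endloop
endfacet
facet normal -0.251 0.944 0.213
outer loop
vertex 0.402 -1.622 -2.815
vertex 0.08 -1.583 -3.369
vertex -0.218 -1.782 -2.837
endloop
endfacet
facet normal -0.173 0.561 0.810
outer loop
vertex 0.402 -1.622 -2.815
vertex -0.218 -1.782 -2.837
vertex 0.194 -2.14 -2.501
endloop
endfacet
facet normal 0.985 -0.054 -0.163
outer loop
vertex 0.677 -1.818 -3.361
vertex 0.747 -2.162 -2.824
vertex 0.638 -2.458 -3.383
endloop
endfacet
facet normal 0.447 -0.411 0.794
outer loop
vertex 0.747 -2.162 -2.824
vertex 0.194 -2.14 -2.501
vertex 0.34 -2.657 -2.851
endloop
endfacet
facet normal -0.626 0.011 0.780
outer loop
vertex 0.194 -2.14 -2.501
vertex -0.218 -1.782 -2.837
vertex -0.257 -2.422 -2.859
endloop
endfacet
facet normal -0.754 0.630 -0.187
outer loop
vertex -0.218 -1.782 -2.837
vertex 0.08 -1.583 -3.369
vertex -0.327 -2.078 -3.396
endloop
endfacet
facet normal 0.243 0.590 -0.770
outer loop
vertex 0.08 -1.583 -3.369
vertex 0.677 -1.818 -3.361
vertex 0.226 -2.1 -3.719
endloop
endfacet
facet normal 0.251 -0.944 -0.213
outer loop
vertex 0.018 -2.618 -3.405
vertex 0.638 -2.458 -3.383
vertex 0.34 -2.657 -2.851
endloop
endfacet
facet normal -0.364 -0.920 0.147
outer loop
vertex 0.018 -2.618 -3.405
vertex 0.34 -2.657 -2.851
vertex -0.257 -2.422 -2.859
endloop
endfacet
facet normal -0.822 -0.522 -0.227
outer loop
vertex 0.018 -2.618 -3.405
vertex -0.257 -2.422 -2.859
vertex -0.327 -2.078 -3.396
endloop
endfacet
facet normal -0.490 -0.299 -0.819
outer loop
vertex 0.018 -2.618 -3.405
vertex -0.327 -2.078 -3.396
vertex 0.226 -2.1 -3.719
endloop
endfacet
facet normal 0.173 -0.561 -0.810
outer loop
vertex 0.018 -2.618 -3.405
vertex 0.226 -2.1 -3.719
vertex 0.638 -2.458 -3.383
endloop
endfacet
facet normal 0.754 -0.630 0.187
outer loop
vertex 0.34 -2.657 -2.851
vertex 0.638 -2.458 -3.383
vertex 0.747 -2.162 -2.824
endloop
endfacet
facet normal -0.243 -0.590 0.770
outer loop
vertex -0.257 -2.422 -2.859
vertex 0.34 -2.657 -2.851
vertex 0.194 -2.14 -2.501
endloop
endfacet
facet normal -0.985 0.054 0.163
outer loop
vertex -0.327 -2.078 -3.396
vertex -0.257 -2.422 -2.859
vertex -0.218 -1.782 -2.837
endloop
endfacet
facet normal -0.447 0.411 -0.794
outer loop
vertex 0.226 -2.1 -3.719
vertex -0.327 -2.078 -3.396
vertex 0.08 -1.583 -3.369
endloop
endfacet
facet normal 0.626 -0.011 -0.780
outer loop
vertex 0.638 -2.458 -3.383
vertex 0.226 -2.1 -3.719
vertex 0.677 -1.818 -3.361
endloop
endfacet
facet normal -0.388 -0.437 0.812
outer loop
vertex -1.045 1.595 3.578
vertex -1.292 2.345 3.864
vertex -2.189 1.455 2.956
endloop
endfacet
facet normal 0.294 -0.894 -0.339
outer loop
vertex -1.548 2.175 1.616
vertex -1.045 1.595 3.578
vertex -2.189 1.455 2.956
endloop
endfacet
facet normal -0.389 -0.436 0.812
outer loop
vertex -2.189 1.455 2.956
vertex -1.292 2.345 3.864
vertex -2.436 2.206 3.241
endloop
endfacet
facet normal -0.873 -0.107 -0.475
outer loop
vertex -2.436 2.206 3.241
vertex -1.548 2.175 1.616
vertex -2.189 1.455 2.956
endloop
endfacet
facet normal 0.873 0.107 0.475
outer loop
vertex -1.045 1.595 3.578
vertex -0.651 3.065 2.524
vertex -1.292 2.345 3.864
endloop
endfacet
facet normal 0.293 -0.894 -0.339
outer loop
vertex -0.404 2.314 2.239
vertex -1.045 1.595 3.578
vertex -1.548 2.175 1.616
endloop
endfacet
facet normal 0.873 0.107 0.475
outer loop
vertex -0.404 2.314 2.239
vertex -0.651 3.065 2.524
vertex -1.045 1.595 3.578
endloop
endfacet
facet normal -0.294 0.894 0.340
outer loop
vertex -1.292 2.345 3.864
vertex -0.651 3.065 2.524
vertex -2.436 2.206 3.241
endloop
endfacet
facet normal -0.873 -0.106 -0.475
outer loop
vertex -1.795 2.925 1.902
vertex -1.548 2.175 1.616
vertex -2.436 2.206 3.241
endloop
endfacet
facet normal -0.294 0.894 0.339
outer loop
vertex -2.436 2.206 3.241
vertex -0.651 3.065 2.524
vertex -1.795 2.925 1.902
endloop
endfacet
facet normal 0.389 0.437 -0.811
outer loop
vertex -1.795 2.925 1.902
vertex -0.404 2.314 2.239
vertex -1.548 2.175 1.616
endloop
endfacet
facet normal 0.388 0.436 -0.812
outer loop
vertex -0.651 3.065 2.524
vertex -0.404 2.314 2.239
vertex -1.795 2.925 1.902
endloop
endfacet

endsolid


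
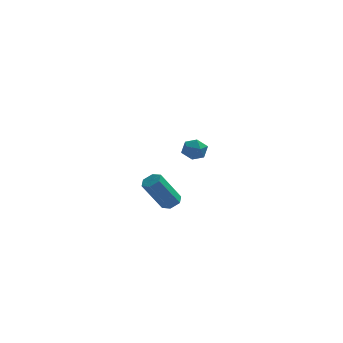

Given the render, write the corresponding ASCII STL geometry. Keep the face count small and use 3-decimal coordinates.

solid 
facet normal 0.500 0.166 -0.850
outer loop
vertex 2.879 -3.688 0.635
vertex 2.502 -3.3 0.489
vertex 2.955 -3.153 0.784
endloop
endfacet
facet normal 0.856 -0.248 0.454
outer loop
vertex 2.879 -3.688 0.635
vertex 2.955 -3.153 0.784
vertex 1.915 -4.007 2.277
endloop
endfacet
facet normal 0.856 -0.247 0.455
outer loop
vertex 1.915 -4.007 2.277
vertex 2.955 -3.153 0.784
vertex 1.991 -3.472 2.425
endloop
endfacet
facet normal -0.499 -0.165 0.851
outer loop
vertex 1.915 -4.007 2.277
vertex 1.991 -3.472 2.425
vertex 1.538 -3.62 2.131
endloop
endfacet
facet normal 0.500 0.166 -0.850
outer loop
vertex 2.955 -3.153 0.784
vertex 2.502 -3.3 0.489
vertex 2.578 -2.766 0.638
endloop
endfacet
facet normal 0.545 0.703 0.457
outer loop
vertex 2.955 -3.153 0.784
vertex 2.578 -2.766 0.638
vertex 1.991 -3.472 2.425
endloop
endfacet
facet normal 0.545 0.703 0.457
outer loop
vertex 1.991 -3.472 2.425
vertex 2.578 -2.766 0.638
vertex 1.614 -3.085 2.279
endloop
endfacet
facet normal -0.499 -0.165 0.851
outer loop
vertex 1.991 -3.472 2.425
vertex 1.614 -3.085 2.279
vertex 1.538 -3.62 2.131
endloop
endfacet
facet normal 0.500 0.166 -0.850
outer loop
vertex 2.578 -2.766 0.638
vertex 2.502 -3.3 0.489
vertex 2.125 -2.913 0.343
endloop
endfacet
facet normal -0.310 0.951 0.003
outer loop
vertex 2.578 -2.766 0.638
vertex 2.125 -2.913 0.343
vertex 1.614 -3.085 2.279
endloop
endfacet
facet normal -0.310 0.951 0.003
outer loop
vertex 1.614 -3.085 2.279
vertex 2.125 -2.913 0.343
vertex 1.161 -3.232 1.985
endloop
endfacet
facet normal -0.499 -0.165 0.851
outer loop
vertex 1.614 -3.085 2.279
vertex 1.161 -3.232 1.985
vertex 1.538 -3.62 2.131
endloop
endfacet
facet normal 0.499 0.165 -0.851
outer loop
vertex 2.125 -2.913 0.343
vertex 2.502 -3.3 0.489
vertex 2.049 -3.448 0.195
endloop
endfacet
facet normal -0.856 0.247 -0.454
outer loop
vertex 2.125 -2.913 0.343
vertex 2.049 -3.448 0.195
vertex 1.161 -3.232 1.985
endloop
endfacet
facet normal -0.856 0.248 -0.454
outer loop
vertex 1.161 -3.232 1.985
vertex 2.049 -3.448 0.195
vertex 1.085 -3.767 1.836
endloop
endfacet
facet normal -0.500 -0.166 0.850
outer loop
vertex 1.161 -3.232 1.985
vertex 1.085 -3.767 1.836
vertex 1.538 -3.62 2.131
endloop
endfacet
facet normal 0.499 0.165 -0.851
outer loop
vertex 2.049 -3.448 0.195
vertex 2.502 -3.3 0.489
vertex 2.426 -3.835 0.341
endloop
endfacet
facet normal -0.545 -0.703 -0.457
outer loop
vertex 2.049 -3.448 0.195
vertex 2.426 -3.835 0.341
vertex 1.085 -3.767 1.836
endloop
endfacet
facet normal -0.545 -0.703 -0.457
outer loop
vertex 1.085 -3.767 1.836
vertex 2.426 -3.835 0.341
vertex 1.462 -4.154 1.982
endloop
endfacet
facet normal -0.500 -0.166 0.850
outer loop
vertex 1.085 -3.767 1.836
vertex 1.462 -4.154 1.982
vertex 1.538 -3.62 2.131
endloop
endfacet
facet normal 0.499 0.165 -0.851
outer loop
vertex 2.426 -3.835 0.341
vertex 2.502 -3.3 0.489
vertex 2.879 -3.688 0.635
endloop
endfacet
facet normal 0.310 -0.951 -0.003
outer loop
vertex 2.426 -3.835 0.341
vertex 2.879 -3.688 0.635
vertex 1.462 -4.154 1.982
endloop
endfacet
facet normal 0.310 -0.951 -0.003
outer loop
vertex 1.462 -4.154 1.982
vertex 2.879 -3.688 0.635
vertex 1.915 -4.007 2.277
endloop
endfacet
facet normal -0.500 -0.166 0.850
outer loop
vertex 1.462 -4.154 1.982
vertex 1.915 -4.007 2.277
vertex 1.538 -3.62 2.131
endloop
endfacet
facet normal -0.461 0.010 0.887
outer loop
vertex 3.427 3.81 1.211
vertex 3.45 3.064 1.231
vertex 4.012 3.463 1.519
endloop
endfacet
facet normal -0.066 0.598 0.799
outer loop
vertex 3.427 3.81 1.211
vertex 4.012 3.463 1.519
vertex 4.118 4.059 1.082
endloop
endfacet
facet normal -0.296 0.931 0.211
outer loop
vertex 3.427 3.81 1.211
vertex 4.118 4.059 1.082
vertex 3.623 4.028 0.524
endloop
endfacet
facet normal -0.833 0.550 -0.063
outer loop
vertex 3.427 3.81 1.211
vertex 3.623 4.028 0.524
vertex 3.21 3.413 0.617
endloop
endfacet
facet normal -0.935 -0.019 0.354
outer loop
vertex 3.427 3.81 1.211
vertex 3.21 3.413 0.617
vertex 3.45 3.064 1.231
endloop
endfacet
facet normal 0.608 0.396 0.688
outer loop
vertex 4.118 4.059 1.082
vertex 4.012 3.463 1.519
vertex 4.57 3.467 1.023
endloop
endfacet
facet normal -0.031 -0.556 0.831
outer loop
vertex 4.012 3.463 1.519
vertex 3.45 3.064 1.231
vertex 4.157 2.852 1.116
endloop
endfacet
facet normal -0.796 -0.604 -0.032
outer loop
vertex 3.45 3.064 1.231
vertex 3.21 3.413 0.617
vertex 3.662 2.821 0.558
endloop
endfacet
facet normal -0.631 0.317 -0.708
outer loop
vertex 3.21 3.413 0.617
vertex 3.623 4.028 0.524
vertex 3.768 3.417 0.121
endloop
endfacet
facet normal 0.238 0.935 -0.263
outer loop
vertex 3.623 4.028 0.524
vertex 4.118 4.059 1.082
vertex 4.33 3.816 0.409
endloop
endfacet
facet normal 0.833 -0.550 0.063
outer loop
vertex 4.353 3.07 0.429
vertex 4.57 3.467 1.023
vertex 4.157 2.852 1.116
endloop
endfacet
facet normal 0.296 -0.931 -0.211
outer loop
vertex 4.353 3.07 0.429
vertex 4.157 2.852 1.116
vertex 3.662 2.821 0.558
endloop
endfacet
facet normal 0.066 -0.598 -0.799
outer loop
vertex 4.353 3.07 0.429
vertex 3.662 2.821 0.558
vertex 3.768 3.417 0.121
endloop
endfacet
facet normal 0.461 -0.010 -0.887
outer loop
vertex 4.353 3.07 0.429
vertex 3.768 3.417 0.121
vertex 4.33 3.816 0.409
endloop
endfacet
facet normal 0.935 0.019 -0.354
outer loop
vertex 4.353 3.07 0.429
vertex 4.33 3.816 0.409
vertex 4.57 3.467 1.023
endloop
endfacet
facet normal 0.631 -0.317 0.708
outer loop
vertex 4.157 2.852 1.116
vertex 4.57 3.467 1.023
vertex 4.012 3.463 1.519
endloop
endfacet
facet normal -0.238 -0.935 0.263
outer loop
vertex 3.662 2.821 0.558
vertex 4.157 2.852 1.116
vertex 3.45 3.064 1.231
endloop
endfacet
facet normal -0.608 -0.396 -0.688
outer loop
vertex 3.768 3.417 0.121
vertex 3.662 2.821 0.558
vertex 3.21 3.413 0.617
endloop
endfacet
facet normal 0.031 0.556 -0.831
outer loop
vertex 4.33 3.816 0.409
vertex 3.768 3.417 0.121
vertex 3.623 4.028 0.524
endloop
endfacet
facet normal 0.796 0.604 0.032
outer loop
vertex 4.57 3.467 1.023
vertex 4.33 3.816 0.409
vertex 4.118 4.059 1.082
endloop
endfacet

endsolid


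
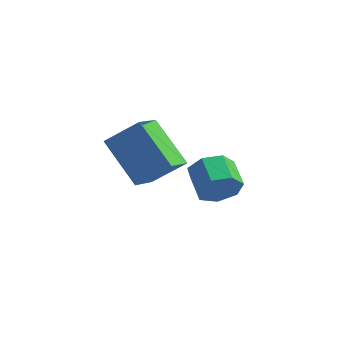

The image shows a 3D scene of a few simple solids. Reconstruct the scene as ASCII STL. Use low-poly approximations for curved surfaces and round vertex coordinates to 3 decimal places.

solid 
facet normal 0.632 -0.676 -0.378
outer loop
vertex 0.379 -4.09 3.017
vertex -0.056 -4.109 2.323
vertex 0.577 -3.625 2.516
endloop
endfacet
facet normal 0.723 0.340 0.601
outer loop
vertex 0.379 -4.09 3.017
vertex 0.577 -3.625 2.516
vertex -0.348 -3.312 3.452
endloop
endfacet
facet normal 0.723 0.341 0.601
outer loop
vertex -0.348 -3.312 3.452
vertex 0.577 -3.625 2.516
vertex -0.151 -2.847 2.951
endloop
endfacet
facet normal -0.633 0.676 0.378
outer loop
vertex -0.348 -3.312 3.452
vertex -0.151 -2.847 2.951
vertex -0.784 -3.331 2.757
endloop
endfacet
facet normal 0.632 -0.676 -0.379
outer loop
vertex 0.577 -3.625 2.516
vertex -0.056 -4.109 2.323
vertex 0.297 -3.524 1.869
endloop
endfacet
facet normal 0.668 0.723 -0.176
outer loop
vertex 0.577 -3.625 2.516
vertex 0.297 -3.524 1.869
vertex -0.151 -2.847 2.951
endloop
endfacet
facet normal 0.668 0.723 -0.176
outer loop
vertex -0.151 -2.847 2.951
vertex 0.297 -3.524 1.869
vertex -0.43 -2.747 2.304
endloop
endfacet
facet normal -0.633 0.676 0.377
outer loop
vertex -0.151 -2.847 2.951
vertex -0.43 -2.747 2.304
vertex -0.784 -3.331 2.757
endloop
endfacet
facet normal 0.633 -0.675 -0.378
outer loop
vertex 0.297 -3.524 1.869
vertex -0.056 -4.109 2.323
vertex -0.248 -3.864 1.564
endloop
endfacet
facet normal 0.109 0.561 -0.820
outer loop
vertex 0.297 -3.524 1.869
vertex -0.248 -3.864 1.564
vertex -0.43 -2.747 2.304
endloop
endfacet
facet normal 0.109 0.561 -0.820
outer loop
vertex -0.43 -2.747 2.304
vertex -0.248 -3.864 1.564
vertex -0.976 -3.087 1.999
endloop
endfacet
facet normal -0.632 0.676 0.378
outer loop
vertex -0.43 -2.747 2.304
vertex -0.976 -3.087 1.999
vertex -0.784 -3.331 2.757
endloop
endfacet
facet normal 0.632 -0.676 -0.378
outer loop
vertex -0.248 -3.864 1.564
vertex -0.056 -4.109 2.323
vertex -0.649 -4.388 1.83
endloop
endfacet
facet normal -0.531 -0.023 -0.847
outer loop
vertex -0.248 -3.864 1.564
vertex -0.649 -4.388 1.83
vertex -0.976 -3.087 1.999
endloop
endfacet
facet normal -0.531 -0.023 -0.847
outer loop
vertex -0.976 -3.087 1.999
vertex -0.649 -4.388 1.83
vertex -1.377 -3.611 2.265
endloop
endfacet
facet normal -0.633 0.676 0.378
outer loop
vertex -0.976 -3.087 1.999
vertex -1.377 -3.611 2.265
vertex -0.784 -3.331 2.757
endloop
endfacet
facet normal 0.632 -0.676 -0.378
outer loop
vertex -0.649 -4.388 1.83
vertex -0.056 -4.109 2.323
vertex -0.604 -4.702 2.467
endloop
endfacet
facet normal -0.772 -0.590 -0.237
outer loop
vertex -0.649 -4.388 1.83
vertex -0.604 -4.702 2.467
vertex -1.377 -3.611 2.265
endloop
endfacet
facet normal -0.772 -0.591 -0.234
outer loop
vertex -1.377 -3.611 2.265
vertex -0.604 -4.702 2.467
vertex -1.331 -3.924 2.902
endloop
endfacet
facet normal -0.633 0.676 0.378
outer loop
vertex -1.377 -3.611 2.265
vertex -1.331 -3.924 2.902
vertex -0.784 -3.331 2.757
endloop
endfacet
facet normal 0.632 -0.676 -0.378
outer loop
vertex -0.604 -4.702 2.467
vertex -0.056 -4.109 2.323
vertex -0.146 -4.569 2.995
endloop
endfacet
facet normal -0.431 -0.712 0.554
outer loop
vertex -0.604 -4.702 2.467
vertex -0.146 -4.569 2.995
vertex -1.331 -3.924 2.902
endloop
endfacet
facet normal -0.431 -0.712 0.554
outer loop
vertex -1.331 -3.924 2.902
vertex -0.146 -4.569 2.995
vertex -0.873 -3.791 3.43
endloop
endfacet
facet normal -0.632 0.676 0.378
outer loop
vertex -1.331 -3.924 2.902
vertex -0.873 -3.791 3.43
vertex -0.784 -3.331 2.757
endloop
endfacet
facet normal 0.633 -0.676 -0.378
outer loop
vertex -0.146 -4.569 2.995
vertex -0.056 -4.109 2.323
vertex 0.379 -4.09 3.017
endloop
endfacet
facet normal 0.234 -0.299 0.925
outer loop
vertex -0.146 -4.569 2.995
vertex 0.379 -4.09 3.017
vertex -0.873 -3.791 3.43
endloop
endfacet
facet normal 0.234 -0.299 0.925
outer loop
vertex -0.873 -3.791 3.43
vertex 0.379 -4.09 3.017
vertex -0.348 -3.312 3.452
endloop
endfacet
facet normal -0.633 0.676 0.378
outer loop
vertex -0.873 -3.791 3.43
vertex -0.348 -3.312 3.452
vertex -0.784 -3.331 2.757
endloop
endfacet
facet normal -0.700 0.275 0.659
outer loop
vertex -3.892 -2.457 3.667
vertex -3.92 -1.213 3.118
vertex -5.027 -2.928 2.657
endloop
endfacet
facet normal 0.020 -0.915 0.404
outer loop
vertex -3.5 -3.527 1.222
vertex -3.892 -2.457 3.667
vertex -5.027 -2.928 2.657
endloop
endfacet
facet normal -0.700 0.275 0.659
outer loop
vertex -5.027 -2.928 2.657
vertex -3.92 -1.213 3.118
vertex -5.055 -1.684 2.109
endloop
endfacet
facet normal -0.713 -0.296 -0.635
outer loop
vertex -5.055 -1.684 2.109
vertex -3.5 -3.527 1.222
vertex -5.027 -2.928 2.657
endloop
endfacet
facet normal 0.713 0.296 0.635
outer loop
vertex -3.892 -2.457 3.667
vertex -2.393 -1.812 1.683
vertex -3.92 -1.213 3.118
endloop
endfacet
facet normal 0.021 -0.915 0.404
outer loop
vertex -2.365 -3.056 2.231
vertex -3.892 -2.457 3.667
vertex -3.5 -3.527 1.222
endloop
endfacet
facet normal 0.713 0.296 0.635
outer loop
vertex -2.365 -3.056 2.231
vertex -2.393 -1.812 1.683
vertex -3.892 -2.457 3.667
endloop
endfacet
facet normal -0.021 0.915 -0.404
outer loop
vertex -3.92 -1.213 3.118
vertex -2.393 -1.812 1.683
vertex -5.055 -1.684 2.109
endloop
endfacet
facet normal -0.713 -0.296 -0.635
outer loop
vertex -3.528 -2.283 0.673
vertex -3.5 -3.527 1.222
vertex -5.055 -1.684 2.109
endloop
endfacet
facet normal -0.021 0.915 -0.403
outer loop
vertex -5.055 -1.684 2.109
vertex -2.393 -1.812 1.683
vertex -3.528 -2.283 0.673
endloop
endfacet
facet normal 0.700 -0.275 -0.659
outer loop
vertex -3.528 -2.283 0.673
vertex -2.365 -3.056 2.231
vertex -3.5 -3.527 1.222
endloop
endfacet
facet normal 0.700 -0.275 -0.659
outer loop
vertex -2.393 -1.812 1.683
vertex -2.365 -3.056 2.231
vertex -3.528 -2.283 0.673
endloop
endfacet

endsolid


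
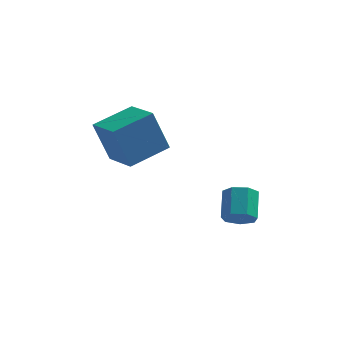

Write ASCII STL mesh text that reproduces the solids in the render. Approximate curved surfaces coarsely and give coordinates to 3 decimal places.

solid 
facet normal 0.037 -0.789 -0.614
outer loop
vertex 2.679 -1.961 -3.301
vertex 2.356 -1.568 -3.826
vertex 3.069 -1.643 -3.686
endloop
endfacet
facet normal 0.787 -0.354 0.505
outer loop
vertex 2.679 -1.961 -3.301
vertex 3.069 -1.643 -3.686
vertex 2.626 -0.864 -2.449
endloop
endfacet
facet normal 0.787 -0.354 0.505
outer loop
vertex 2.626 -0.864 -2.449
vertex 3.069 -1.643 -3.686
vertex 3.016 -0.546 -2.834
endloop
endfacet
facet normal -0.038 0.789 0.613
outer loop
vertex 2.626 -0.864 -2.449
vertex 3.016 -0.546 -2.834
vertex 2.304 -0.472 -2.974
endloop
endfacet
facet normal 0.037 -0.789 -0.613
outer loop
vertex 3.069 -1.643 -3.686
vertex 2.356 -1.568 -3.826
vertex 2.923 -1.269 -4.176
endloop
endfacet
facet normal 0.972 0.171 -0.159
outer loop
vertex 3.069 -1.643 -3.686
vertex 2.923 -1.269 -4.176
vertex 3.016 -0.546 -2.834
endloop
endfacet
facet normal 0.972 0.171 -0.159
outer loop
vertex 3.016 -0.546 -2.834
vertex 2.923 -1.269 -4.176
vertex 2.87 -0.172 -3.324
endloop
endfacet
facet normal -0.039 0.789 0.614
outer loop
vertex 3.016 -0.546 -2.834
vertex 2.87 -0.172 -3.324
vertex 2.304 -0.472 -2.974
endloop
endfacet
facet normal 0.039 -0.790 -0.612
outer loop
vertex 2.923 -1.269 -4.176
vertex 2.356 -1.568 -3.826
vertex 2.35 -1.121 -4.403
endloop
endfacet
facet normal 0.426 0.568 -0.705
outer loop
vertex 2.923 -1.269 -4.176
vertex 2.35 -1.121 -4.403
vertex 2.87 -0.172 -3.324
endloop
endfacet
facet normal 0.425 0.568 -0.705
outer loop
vertex 2.87 -0.172 -3.324
vertex 2.35 -1.121 -4.403
vertex 2.297 -0.024 -3.55
endloop
endfacet
facet normal -0.038 0.789 0.614
outer loop
vertex 2.87 -0.172 -3.324
vertex 2.297 -0.024 -3.55
vertex 2.304 -0.472 -2.974
endloop
endfacet
facet normal 0.037 -0.790 -0.612
outer loop
vertex 2.35 -1.121 -4.403
vertex 2.356 -1.568 -3.826
vertex 1.782 -1.309 -4.195
endloop
endfacet
facet normal -0.441 0.538 -0.719
outer loop
vertex 2.35 -1.121 -4.403
vertex 1.782 -1.309 -4.195
vertex 2.297 -0.024 -3.55
endloop
endfacet
facet normal -0.441 0.538 -0.719
outer loop
vertex 2.297 -0.024 -3.55
vertex 1.782 -1.309 -4.195
vertex 1.729 -0.213 -3.343
endloop
endfacet
facet normal -0.039 0.789 0.614
outer loop
vertex 2.297 -0.024 -3.55
vertex 1.729 -0.213 -3.343
vertex 2.304 -0.472 -2.974
endloop
endfacet
facet normal 0.039 -0.789 -0.614
outer loop
vertex 1.782 -1.309 -4.195
vertex 2.356 -1.568 -3.826
vertex 1.647 -1.693 -3.71
endloop
endfacet
facet normal -0.976 0.102 -0.191
outer loop
vertex 1.782 -1.309 -4.195
vertex 1.647 -1.693 -3.71
vertex 1.729 -0.213 -3.343
endloop
endfacet
facet normal -0.976 0.102 -0.191
outer loop
vertex 1.729 -0.213 -3.343
vertex 1.647 -1.693 -3.71
vertex 1.594 -0.596 -2.857
endloop
endfacet
facet normal -0.037 0.790 0.612
outer loop
vertex 1.729 -0.213 -3.343
vertex 1.594 -0.596 -2.857
vertex 2.304 -0.472 -2.974
endloop
endfacet
facet normal 0.039 -0.789 -0.613
outer loop
vertex 1.647 -1.693 -3.71
vertex 2.356 -1.568 -3.826
vertex 2.046 -1.983 -3.312
endloop
endfacet
facet normal -0.776 -0.410 0.479
outer loop
vertex 1.647 -1.693 -3.71
vertex 2.046 -1.983 -3.312
vertex 1.594 -0.596 -2.857
endloop
endfacet
facet normal -0.776 -0.410 0.480
outer loop
vertex 1.594 -0.596 -2.857
vertex 2.046 -1.983 -3.312
vertex 1.993 -0.886 -2.46
endloop
endfacet
facet normal -0.037 0.789 0.613
outer loop
vertex 1.594 -0.596 -2.857
vertex 1.993 -0.886 -2.46
vertex 2.304 -0.472 -2.974
endloop
endfacet
facet normal 0.038 -0.789 -0.614
outer loop
vertex 2.046 -1.983 -3.312
vertex 2.356 -1.568 -3.826
vertex 2.679 -1.961 -3.301
endloop
endfacet
facet normal 0.008 -0.613 0.790
outer loop
vertex 2.046 -1.983 -3.312
vertex 2.679 -1.961 -3.301
vertex 1.993 -0.886 -2.46
endloop
endfacet
facet normal 0.008 -0.613 0.790
outer loop
vertex 1.993 -0.886 -2.46
vertex 2.679 -1.961 -3.301
vertex 2.626 -0.864 -2.449
endloop
endfacet
facet normal -0.038 0.789 0.613
outer loop
vertex 1.993 -0.886 -2.46
vertex 2.626 -0.864 -2.449
vertex 2.304 -0.472 -2.974
endloop
endfacet
facet normal -0.608 0.768 -0.202
outer loop
vertex -3.473 -0.9 0.691
vertex -2.108 0.31 1.183
vertex -2.822 -0.875 -1.178
endloop
endfacet
facet normal -0.722 -0.641 -0.260
outer loop
vertex -1.812 -2.15 -0.843
vertex -3.473 -0.9 0.691
vertex -2.822 -0.875 -1.178
endloop
endfacet
facet normal -0.608 0.768 -0.202
outer loop
vertex -2.822 -0.875 -1.178
vertex -2.108 0.31 1.183
vertex -1.456 0.335 -0.686
endloop
endfacet
facet normal 0.329 0.013 -0.944
outer loop
vertex -1.456 0.335 -0.686
vertex -1.812 -2.15 -0.843
vertex -2.822 -0.875 -1.178
endloop
endfacet
facet normal -0.329 -0.013 0.944
outer loop
vertex -3.473 -0.9 0.691
vertex -1.098 -0.965 1.518
vertex -2.108 0.31 1.183
endloop
endfacet
facet normal -0.723 -0.640 -0.261
outer loop
vertex -2.464 -2.175 1.026
vertex -3.473 -0.9 0.691
vertex -1.812 -2.15 -0.843
endloop
endfacet
facet normal -0.329 -0.012 0.944
outer loop
vertex -2.464 -2.175 1.026
vertex -1.098 -0.965 1.518
vertex -3.473 -0.9 0.691
endloop
endfacet
facet normal 0.722 0.641 0.261
outer loop
vertex -2.108 0.31 1.183
vertex -1.098 -0.965 1.518
vertex -1.456 0.335 -0.686
endloop
endfacet
facet normal 0.329 0.012 -0.944
outer loop
vertex -0.447 -0.94 -0.351
vertex -1.812 -2.15 -0.843
vertex -1.456 0.335 -0.686
endloop
endfacet
facet normal 0.723 0.640 0.260
outer loop
vertex -1.456 0.335 -0.686
vertex -1.098 -0.965 1.518
vertex -0.447 -0.94 -0.351
endloop
endfacet
facet normal 0.608 -0.768 0.202
outer loop
vertex -0.447 -0.94 -0.351
vertex -2.464 -2.175 1.026
vertex -1.812 -2.15 -0.843
endloop
endfacet
facet normal 0.608 -0.768 0.201
outer loop
vertex -1.098 -0.965 1.518
vertex -2.464 -2.175 1.026
vertex -0.447 -0.94 -0.351
endloop
endfacet

endsolid


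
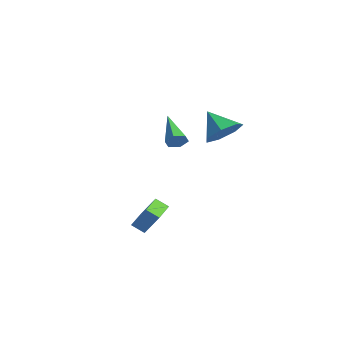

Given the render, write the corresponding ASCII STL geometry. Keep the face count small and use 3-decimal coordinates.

solid 
facet normal 0.878 -0.218 -0.427
outer loop
vertex -1.305 -1.291 1.852
vertex -1.488 -0.997 1.326
vertex -1.188 -0.676 1.779
endloop
endfacet
facet normal 0.215 0.075 0.974
outer loop
vertex -1.305 -1.291 1.852
vertex -1.188 -0.676 1.779
vertex -3.392 -0.523 2.254
endloop
endfacet
facet normal 0.878 -0.218 -0.427
outer loop
vertex -1.188 -0.676 1.779
vertex -1.488 -0.997 1.326
vertex -1.371 -0.382 1.253
endloop
endfacet
facet normal 0.156 0.884 0.440
outer loop
vertex -1.188 -0.676 1.779
vertex -1.371 -0.382 1.253
vertex -3.392 -0.523 2.254
endloop
endfacet
facet normal 0.877 -0.218 -0.427
outer loop
vertex -1.371 -0.382 1.253
vertex -1.488 -0.997 1.326
vertex -1.671 -0.702 0.8
endloop
endfacet
facet normal -0.272 0.862 -0.428
outer loop
vertex -1.371 -0.382 1.253
vertex -1.671 -0.702 0.8
vertex -3.392 -0.523 2.254
endloop
endfacet
facet normal 0.877 -0.218 -0.428
outer loop
vertex -1.671 -0.702 0.8
vertex -1.488 -0.997 1.326
vertex -1.788 -1.317 0.874
endloop
endfacet
facet normal -0.643 0.030 -0.765
outer loop
vertex -1.671 -0.702 0.8
vertex -1.788 -1.317 0.874
vertex -3.392 -0.523 2.254
endloop
endfacet
facet normal 0.877 -0.219 -0.427
outer loop
vertex -1.788 -1.317 0.874
vertex -1.488 -0.997 1.326
vertex -1.605 -1.611 1.4
endloop
endfacet
facet normal -0.584 -0.778 -0.232
outer loop
vertex -1.788 -1.317 0.874
vertex -1.605 -1.611 1.4
vertex -3.392 -0.523 2.254
endloop
endfacet
facet normal 0.877 -0.219 -0.427
outer loop
vertex -1.605 -1.611 1.4
vertex -1.488 -0.997 1.326
vertex -1.305 -1.291 1.852
endloop
endfacet
facet normal -0.155 -0.755 0.637
outer loop
vertex -1.605 -1.611 1.4
vertex -1.305 -1.291 1.852
vertex -3.392 -0.523 2.254
endloop
endfacet
facet normal 0.734 0.183 -0.654
outer loop
vertex 2.837 -0.901 3.944
vertex 2.151 -0.333 3.333
vertex 2.782 0.014 4.138
endloop
endfacet
facet normal 0.200 -0.192 0.961
outer loop
vertex 2.837 -0.901 3.944
vertex 2.782 0.014 4.138
vertex 0.969 -0.627 4.387
endloop
endfacet
facet normal 0.734 0.183 -0.654
outer loop
vertex 2.782 0.014 4.138
vertex 2.151 -0.333 3.333
vertex 2.252 0.668 3.727
endloop
endfacet
facet normal -0.057 0.498 0.865
outer loop
vertex 2.782 0.014 4.138
vertex 2.252 0.668 3.727
vertex 0.969 -0.627 4.387
endloop
endfacet
facet normal 0.734 0.183 -0.654
outer loop
vertex 2.252 0.668 3.727
vertex 2.151 -0.333 3.333
vertex 1.646 0.568 3.019
endloop
endfacet
facet normal -0.557 0.742 0.372
outer loop
vertex 2.252 0.668 3.727
vertex 1.646 0.568 3.019
vertex 0.969 -0.627 4.387
endloop
endfacet
facet normal 0.734 0.183 -0.654
outer loop
vertex 1.646 0.568 3.019
vertex 2.151 -0.333 3.333
vertex 1.42 -0.21 2.548
endloop
endfacet
facet normal -0.923 0.356 -0.146
outer loop
vertex 1.646 0.568 3.019
vertex 1.42 -0.21 2.548
vertex 0.969 -0.627 4.387
endloop
endfacet
facet normal 0.734 0.183 -0.655
outer loop
vertex 1.42 -0.21 2.548
vertex 2.151 -0.333 3.333
vertex 1.745 -1.081 2.669
endloop
endfacet
facet normal -0.880 -0.370 -0.300
outer loop
vertex 1.42 -0.21 2.548
vertex 1.745 -1.081 2.669
vertex 0.969 -0.627 4.387
endloop
endfacet
facet normal 0.734 0.182 -0.654
outer loop
vertex 1.745 -1.081 2.669
vertex 2.151 -0.333 3.333
vertex 2.375 -1.388 3.29
endloop
endfacet
facet normal -0.459 -0.888 0.027
outer loop
vertex 1.745 -1.081 2.669
vertex 2.375 -1.388 3.29
vertex 0.969 -0.627 4.387
endloop
endfacet
facet normal 0.734 0.182 -0.654
outer loop
vertex 2.375 -1.388 3.29
vertex 2.151 -0.333 3.333
vertex 2.837 -0.901 3.944
endloop
endfacet
facet normal 0.021 -0.809 0.588
outer loop
vertex 2.375 -1.388 3.29
vertex 2.837 -0.901 3.944
vertex 0.969 -0.627 4.387
endloop
endfacet
facet normal -0.437 -0.318 -0.841
outer loop
vertex -0.622 -4.04 -3.518
vertex -1.545 -3.019 -3.424
vertex -0.123 -3.548 -3.963
endloop
endfacet
facet normal 0.669 -0.740 -0.067
outer loop
vertex 0.545 -3.061 -2.676
vertex -0.622 -4.04 -3.518
vertex -0.123 -3.548 -3.963
endloop
endfacet
facet normal -0.437 -0.318 -0.841
outer loop
vertex -0.123 -3.548 -3.963
vertex -1.545 -3.019 -3.424
vertex -1.047 -2.527 -3.869
endloop
endfacet
facet normal 0.601 0.593 -0.536
outer loop
vertex -1.047 -2.527 -3.869
vertex 0.545 -3.061 -2.676
vertex -0.123 -3.548 -3.963
endloop
endfacet
facet normal -0.601 -0.593 0.536
outer loop
vertex -0.622 -4.04 -3.518
vertex -0.877 -2.532 -2.137
vertex -1.545 -3.019 -3.424
endloop
endfacet
facet normal 0.670 -0.740 -0.068
outer loop
vertex 0.047 -3.553 -2.231
vertex -0.622 -4.04 -3.518
vertex 0.545 -3.061 -2.676
endloop
endfacet
facet normal -0.601 -0.593 0.537
outer loop
vertex 0.047 -3.553 -2.231
vertex -0.877 -2.532 -2.137
vertex -0.622 -4.04 -3.518
endloop
endfacet
facet normal -0.670 0.739 0.068
outer loop
vertex -1.545 -3.019 -3.424
vertex -0.877 -2.532 -2.137
vertex -1.047 -2.527 -3.869
endloop
endfacet
facet normal 0.601 0.593 -0.537
outer loop
vertex -0.378 -2.04 -2.582
vertex 0.545 -3.061 -2.676
vertex -1.047 -2.527 -3.869
endloop
endfacet
facet normal -0.669 0.740 0.068
outer loop
vertex -1.047 -2.527 -3.869
vertex -0.877 -2.532 -2.137
vertex -0.378 -2.04 -2.582
endloop
endfacet
facet normal 0.437 0.318 0.841
outer loop
vertex -0.378 -2.04 -2.582
vertex 0.047 -3.553 -2.231
vertex 0.545 -3.061 -2.676
endloop
endfacet
facet normal 0.437 0.318 0.841
outer loop
vertex -0.877 -2.532 -2.137
vertex 0.047 -3.553 -2.231
vertex -0.378 -2.04 -2.582
endloop
endfacet

endsolid
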